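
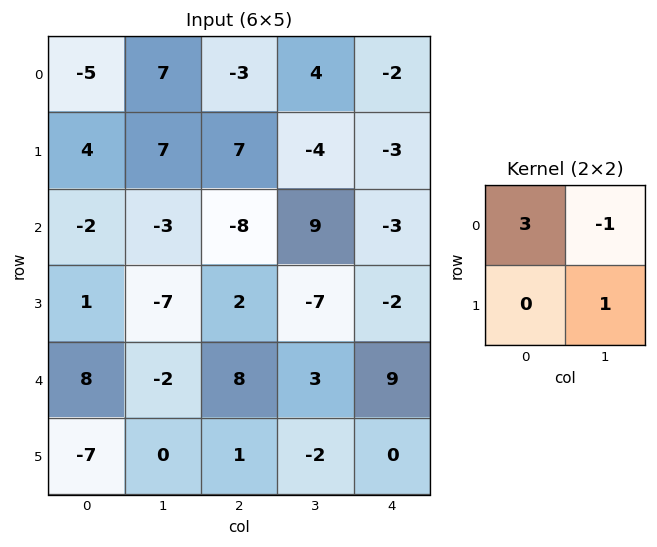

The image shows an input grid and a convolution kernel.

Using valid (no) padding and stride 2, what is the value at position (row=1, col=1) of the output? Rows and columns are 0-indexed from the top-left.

The receptive field on the input at this output position is [-8 9 / 2 -7]. Elementwise product with the kernel and sum: -8·3 + 9·-1 + -7·1.

-40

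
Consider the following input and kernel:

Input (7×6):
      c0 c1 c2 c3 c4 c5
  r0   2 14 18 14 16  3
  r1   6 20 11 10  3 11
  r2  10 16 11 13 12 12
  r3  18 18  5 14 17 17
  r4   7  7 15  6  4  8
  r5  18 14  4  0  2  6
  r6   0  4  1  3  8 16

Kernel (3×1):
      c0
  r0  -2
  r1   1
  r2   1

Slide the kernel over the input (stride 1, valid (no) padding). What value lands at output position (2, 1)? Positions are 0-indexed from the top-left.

-7

The receptive field on the input at this output position is [16 / 18 / 7]. Elementwise product with the kernel and sum: 16·-2 + 18·1 + 7·1.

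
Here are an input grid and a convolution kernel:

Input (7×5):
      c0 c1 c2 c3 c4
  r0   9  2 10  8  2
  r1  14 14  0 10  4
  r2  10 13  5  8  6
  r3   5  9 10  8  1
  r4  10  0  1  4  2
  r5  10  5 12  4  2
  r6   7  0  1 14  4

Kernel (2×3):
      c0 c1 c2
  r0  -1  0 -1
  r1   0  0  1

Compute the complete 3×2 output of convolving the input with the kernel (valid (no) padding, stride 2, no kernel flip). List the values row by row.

-19 -8
-5 -10
1 -1

Output[0,0]: The receptive field on the input at this output position is [9 2 10 / 14 14 0]. Elementwise product with the kernel and sum: 9·-1 + 10·-1 + 0·1.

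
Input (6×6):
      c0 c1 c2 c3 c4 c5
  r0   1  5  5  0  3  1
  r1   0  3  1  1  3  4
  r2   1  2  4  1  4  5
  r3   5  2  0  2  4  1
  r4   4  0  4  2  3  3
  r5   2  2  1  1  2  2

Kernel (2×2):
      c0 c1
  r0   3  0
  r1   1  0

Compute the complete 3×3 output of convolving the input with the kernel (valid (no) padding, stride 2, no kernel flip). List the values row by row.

3 16 12
8 12 16
14 13 11

Output[0,0]: The receptive field on the input at this output position is [1 5 / 0 3]. Elementwise product with the kernel and sum: 1·3 + 0·1.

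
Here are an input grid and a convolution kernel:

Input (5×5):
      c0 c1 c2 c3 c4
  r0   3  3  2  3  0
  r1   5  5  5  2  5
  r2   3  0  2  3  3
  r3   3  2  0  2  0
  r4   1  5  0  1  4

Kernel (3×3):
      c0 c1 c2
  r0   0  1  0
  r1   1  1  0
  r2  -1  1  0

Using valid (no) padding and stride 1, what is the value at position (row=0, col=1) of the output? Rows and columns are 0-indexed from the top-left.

The receptive field on the input at this output position is [3 2 3 / 5 5 2 / 0 2 3]. Elementwise product with the kernel and sum: 2·1 + 5·1 + 5·1 + 0·-1 + 2·1.

14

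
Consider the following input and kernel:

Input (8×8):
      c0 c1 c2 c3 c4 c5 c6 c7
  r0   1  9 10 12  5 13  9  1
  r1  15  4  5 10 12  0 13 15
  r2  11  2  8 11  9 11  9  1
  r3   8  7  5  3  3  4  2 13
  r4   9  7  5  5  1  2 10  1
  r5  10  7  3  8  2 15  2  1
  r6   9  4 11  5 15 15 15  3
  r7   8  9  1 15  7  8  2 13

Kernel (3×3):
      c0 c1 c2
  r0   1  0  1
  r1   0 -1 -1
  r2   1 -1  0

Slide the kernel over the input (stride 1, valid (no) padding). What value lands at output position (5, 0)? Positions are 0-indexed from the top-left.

The receptive field on the input at this output position is [10 7 3 / 9 4 11 / 8 9 1]. Elementwise product with the kernel and sum: 10·1 + 3·1 + 4·-1 + 11·-1 + 8·1 + 9·-1.

-3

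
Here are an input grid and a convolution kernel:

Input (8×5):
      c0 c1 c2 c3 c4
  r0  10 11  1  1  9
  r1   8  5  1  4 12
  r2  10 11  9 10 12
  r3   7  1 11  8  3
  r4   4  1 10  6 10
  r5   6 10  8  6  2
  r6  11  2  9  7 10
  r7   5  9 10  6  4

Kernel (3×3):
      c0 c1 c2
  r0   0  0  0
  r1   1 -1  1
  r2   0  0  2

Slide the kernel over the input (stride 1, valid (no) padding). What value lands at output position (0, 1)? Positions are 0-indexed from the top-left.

28

The receptive field on the input at this output position is [11 1 1 / 5 1 4 / 11 9 10]. Elementwise product with the kernel and sum: 5·1 + 1·-1 + 4·1 + 10·2.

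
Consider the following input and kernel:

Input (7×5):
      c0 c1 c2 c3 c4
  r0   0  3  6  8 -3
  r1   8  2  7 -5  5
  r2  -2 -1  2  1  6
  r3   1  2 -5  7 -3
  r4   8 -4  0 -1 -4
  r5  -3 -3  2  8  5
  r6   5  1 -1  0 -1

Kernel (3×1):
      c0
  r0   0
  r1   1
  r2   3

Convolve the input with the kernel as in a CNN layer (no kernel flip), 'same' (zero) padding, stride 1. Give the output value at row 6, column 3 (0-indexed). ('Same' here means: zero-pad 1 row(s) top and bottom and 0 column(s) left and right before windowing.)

The receptive field on the zero-padded input at this output position is [8 / 0 / 0]. Elementwise product with the kernel and sum: 0·1 + 0·3.

0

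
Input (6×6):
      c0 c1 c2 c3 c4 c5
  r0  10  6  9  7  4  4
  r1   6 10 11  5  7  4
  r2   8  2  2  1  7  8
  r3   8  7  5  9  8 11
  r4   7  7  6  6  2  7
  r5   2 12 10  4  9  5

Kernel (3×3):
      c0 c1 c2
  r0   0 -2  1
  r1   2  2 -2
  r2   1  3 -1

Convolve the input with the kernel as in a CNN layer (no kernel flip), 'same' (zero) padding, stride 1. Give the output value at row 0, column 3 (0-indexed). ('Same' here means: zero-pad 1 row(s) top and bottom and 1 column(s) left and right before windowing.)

43

The receptive field on the zero-padded input at this output position is [0 0 0 / 9 7 4 / 11 5 7]. Elementwise product with the kernel and sum: 0·-2 + 0·1 + 9·2 + 7·2 + 4·-2 + 11·1 + 5·3 + 7·-1.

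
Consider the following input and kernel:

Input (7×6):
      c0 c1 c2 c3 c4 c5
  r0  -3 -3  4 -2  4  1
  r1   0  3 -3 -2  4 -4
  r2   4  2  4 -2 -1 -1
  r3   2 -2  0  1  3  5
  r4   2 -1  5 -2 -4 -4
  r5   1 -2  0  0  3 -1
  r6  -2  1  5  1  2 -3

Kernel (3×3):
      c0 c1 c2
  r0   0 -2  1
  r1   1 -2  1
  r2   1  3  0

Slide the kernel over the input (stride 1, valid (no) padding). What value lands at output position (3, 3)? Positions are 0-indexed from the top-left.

The receptive field on the input at this output position is [1 3 5 / -2 -4 -4 / 0 3 -1]. Elementwise product with the kernel and sum: 3·-2 + 5·1 + -2·1 + -4·-2 + -4·1 + 0·1 + 3·3.

10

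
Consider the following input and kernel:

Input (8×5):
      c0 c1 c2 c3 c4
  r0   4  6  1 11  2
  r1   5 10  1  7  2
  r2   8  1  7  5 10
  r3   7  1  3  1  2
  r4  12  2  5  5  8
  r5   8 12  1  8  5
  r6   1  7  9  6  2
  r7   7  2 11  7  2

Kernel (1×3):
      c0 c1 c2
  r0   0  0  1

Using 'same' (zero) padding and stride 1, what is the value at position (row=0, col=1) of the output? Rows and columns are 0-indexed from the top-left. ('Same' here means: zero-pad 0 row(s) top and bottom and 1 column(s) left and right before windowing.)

The receptive field on the zero-padded input at this output position is [4 6 1]. Elementwise product with the kernel and sum: 1·1.

1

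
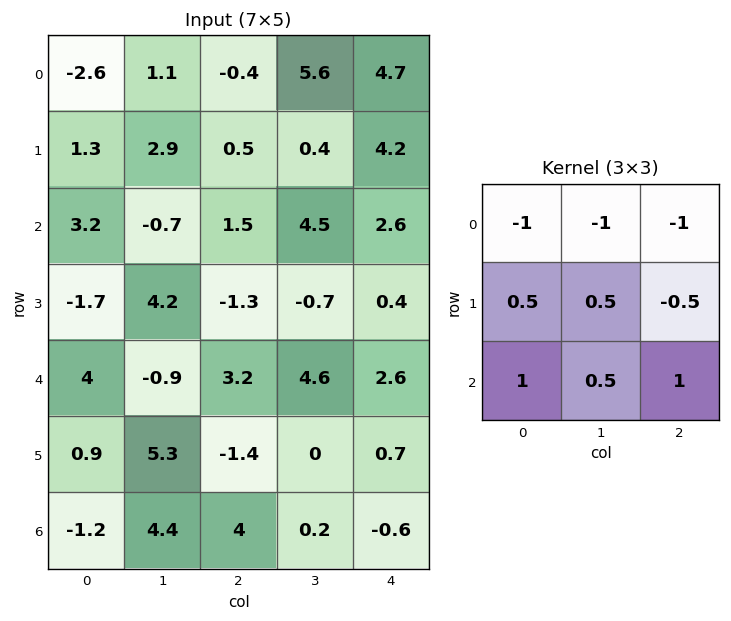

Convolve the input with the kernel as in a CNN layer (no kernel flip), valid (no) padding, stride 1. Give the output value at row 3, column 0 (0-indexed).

0.9

The receptive field on the input at this output position is [-1.7 4.2 -1.3 / 4 -0.9 3.2 / 0.9 5.3 -1.4]. Elementwise product with the kernel and sum: -1.7·-1 + 4.2·-1 + -1.3·-1 + 4·0.5 + -0.9·0.5 + 3.2·-0.5 + 0.9·1 + 5.3·0.5 + -1.4·1.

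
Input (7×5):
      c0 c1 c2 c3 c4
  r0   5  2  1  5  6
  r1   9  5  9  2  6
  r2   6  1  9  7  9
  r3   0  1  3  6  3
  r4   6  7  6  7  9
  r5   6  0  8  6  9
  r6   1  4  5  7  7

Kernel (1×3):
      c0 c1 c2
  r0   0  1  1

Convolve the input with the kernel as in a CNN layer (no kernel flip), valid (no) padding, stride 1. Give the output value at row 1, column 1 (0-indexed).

The receptive field on the input at this output position is [5 9 2]. Elementwise product with the kernel and sum: 9·1 + 2·1.

11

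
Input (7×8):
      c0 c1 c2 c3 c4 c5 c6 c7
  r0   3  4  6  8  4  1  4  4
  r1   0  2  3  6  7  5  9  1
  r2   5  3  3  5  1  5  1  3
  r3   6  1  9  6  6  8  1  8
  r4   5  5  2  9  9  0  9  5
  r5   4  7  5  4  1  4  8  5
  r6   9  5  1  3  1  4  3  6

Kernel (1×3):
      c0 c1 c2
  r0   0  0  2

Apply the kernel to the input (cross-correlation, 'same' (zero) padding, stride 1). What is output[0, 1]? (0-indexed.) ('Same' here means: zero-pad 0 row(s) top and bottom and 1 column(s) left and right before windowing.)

12

The receptive field on the zero-padded input at this output position is [3 4 6]. Elementwise product with the kernel and sum: 6·2.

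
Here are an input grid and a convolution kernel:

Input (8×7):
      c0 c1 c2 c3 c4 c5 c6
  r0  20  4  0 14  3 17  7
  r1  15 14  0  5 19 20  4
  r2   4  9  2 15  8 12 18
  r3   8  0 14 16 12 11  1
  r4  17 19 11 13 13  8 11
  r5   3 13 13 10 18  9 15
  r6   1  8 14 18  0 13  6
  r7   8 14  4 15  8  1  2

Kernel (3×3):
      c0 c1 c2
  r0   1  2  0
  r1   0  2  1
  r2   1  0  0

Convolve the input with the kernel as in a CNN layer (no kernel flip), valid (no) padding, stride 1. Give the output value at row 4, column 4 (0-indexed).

62

The receptive field on the input at this output position is [13 8 11 / 18 9 15 / 0 13 6]. Elementwise product with the kernel and sum: 13·1 + 8·2 + 9·2 + 15·1 + 0·1.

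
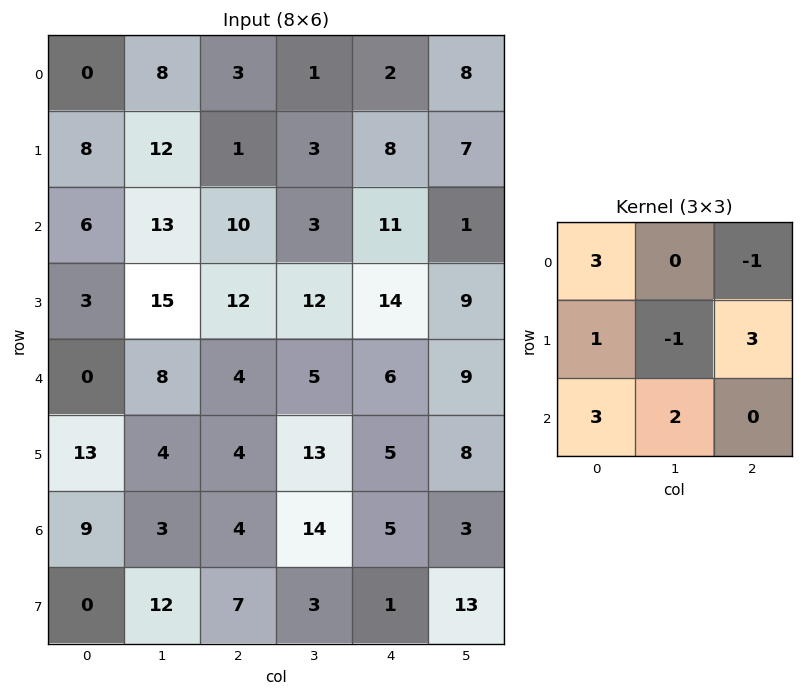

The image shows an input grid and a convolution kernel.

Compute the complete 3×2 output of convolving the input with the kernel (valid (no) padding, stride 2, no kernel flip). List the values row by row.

40 65
48 83
50 52

Output[0,0]: The receptive field on the input at this output position is [0 8 3 / 8 12 1 / 6 13 10]. Elementwise product with the kernel and sum: 0·3 + 3·-1 + 8·1 + 12·-1 + 1·3 + 6·3 + 13·2.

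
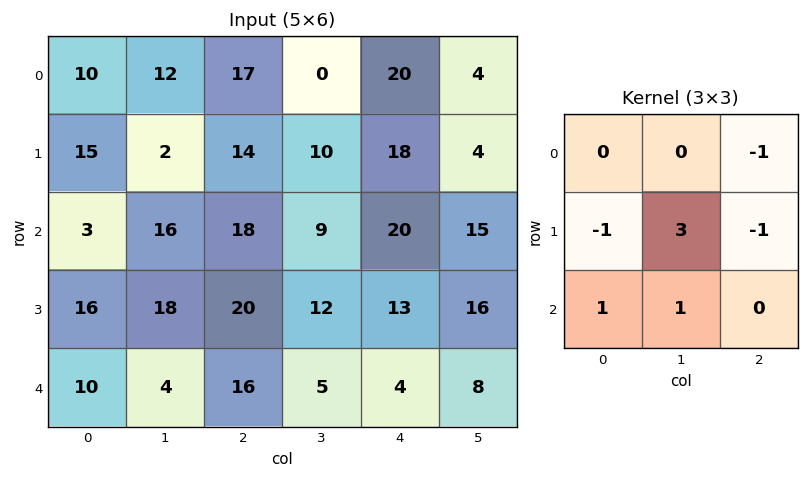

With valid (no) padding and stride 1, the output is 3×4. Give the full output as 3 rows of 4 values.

Output[0,0]: The receptive field on the input at this output position is [10 12 17 / 15 2 14 / 3 16 18]. Elementwise product with the kernel and sum: 17·-1 + 15·-1 + 2·3 + 14·-1 + 3·1 + 16·1.

-21 64 5 65
47 57 3 57
14 41 4 5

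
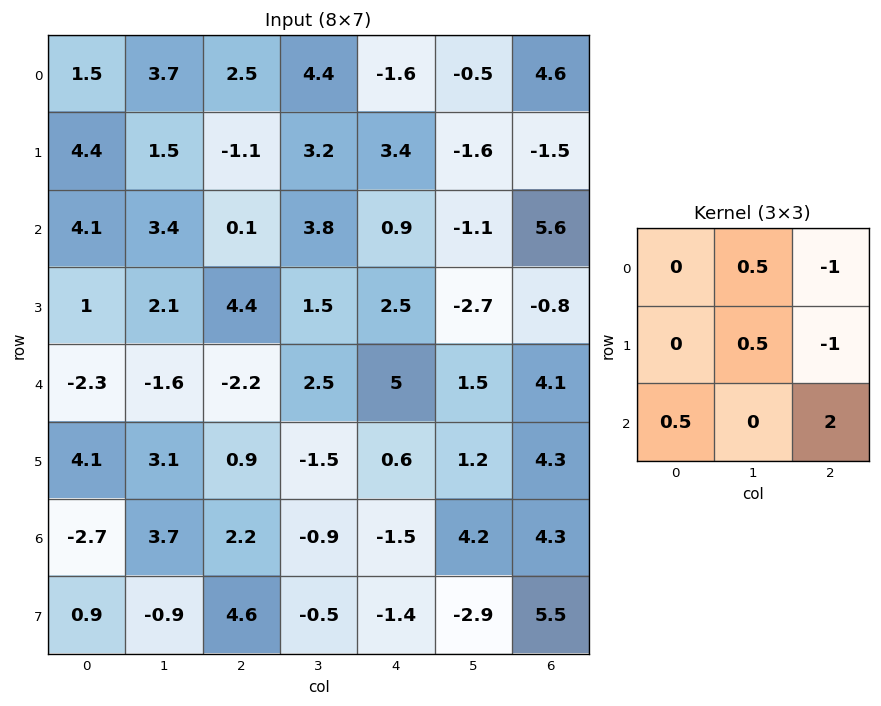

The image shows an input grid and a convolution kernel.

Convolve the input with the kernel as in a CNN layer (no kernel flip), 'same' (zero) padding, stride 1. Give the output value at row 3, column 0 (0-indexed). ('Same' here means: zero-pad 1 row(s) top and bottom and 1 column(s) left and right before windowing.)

The receptive field on the zero-padded input at this output position is [0 4.1 3.4 / 0 1 2.1 / 0 -2.3 -1.6]. Elementwise product with the kernel and sum: 4.1·0.5 + 3.4·-1 + 1·0.5 + 2.1·-1 + 0·0.5 + -1.6·2.

-6.15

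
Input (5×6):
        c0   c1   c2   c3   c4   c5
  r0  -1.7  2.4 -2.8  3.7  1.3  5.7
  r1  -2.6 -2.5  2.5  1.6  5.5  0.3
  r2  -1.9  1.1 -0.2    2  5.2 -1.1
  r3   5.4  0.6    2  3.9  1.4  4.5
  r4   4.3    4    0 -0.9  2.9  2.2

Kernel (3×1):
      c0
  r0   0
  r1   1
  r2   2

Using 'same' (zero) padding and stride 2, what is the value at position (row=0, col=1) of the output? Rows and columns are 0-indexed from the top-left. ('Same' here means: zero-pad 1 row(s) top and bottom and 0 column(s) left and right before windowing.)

The receptive field on the zero-padded input at this output position is [0 / -2.8 / 2.5]. Elementwise product with the kernel and sum: -2.8·1 + 2.5·2.

2.2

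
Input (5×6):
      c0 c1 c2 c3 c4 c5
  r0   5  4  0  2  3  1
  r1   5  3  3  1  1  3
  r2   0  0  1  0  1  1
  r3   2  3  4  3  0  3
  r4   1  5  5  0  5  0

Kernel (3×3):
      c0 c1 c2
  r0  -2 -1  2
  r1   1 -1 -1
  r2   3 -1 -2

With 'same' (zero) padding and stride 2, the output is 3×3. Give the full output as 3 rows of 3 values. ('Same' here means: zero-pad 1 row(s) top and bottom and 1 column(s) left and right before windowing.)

Output[0,0]: The receptive field on the zero-padded input at this output position is [0 0 0 / 0 5 4 / 0 5 3]. Elementwise product with the kernel and sum: 0·-2 + 0·-1 + 0·2 + 0·1 + 5·-1 + 4·-1 + 0·3 + 5·-1 + 3·-2.

-20 6 -6
-7 -9 4
-2 -4 -5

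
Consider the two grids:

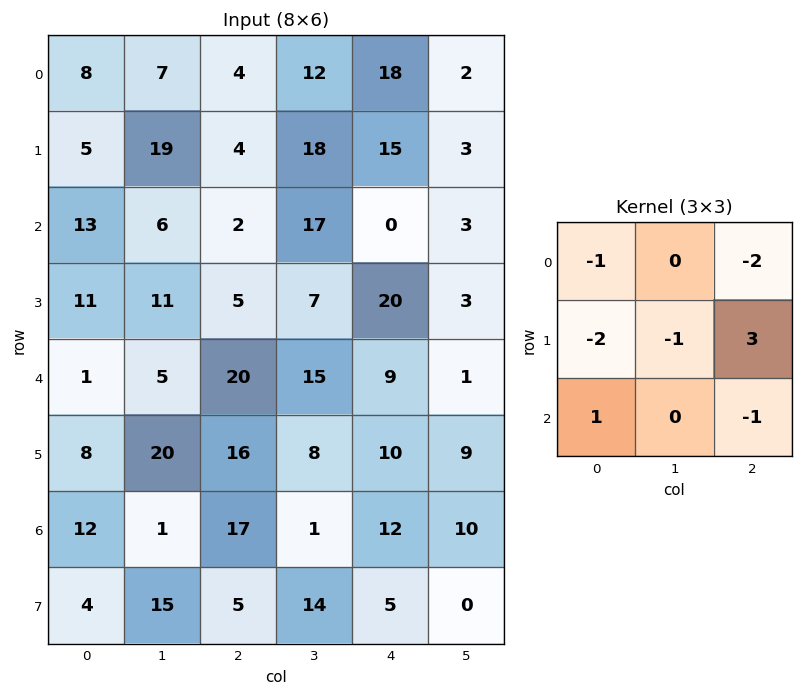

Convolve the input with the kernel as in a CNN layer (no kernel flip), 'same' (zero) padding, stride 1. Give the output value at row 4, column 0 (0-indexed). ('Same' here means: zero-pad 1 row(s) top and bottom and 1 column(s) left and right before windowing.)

-28

The receptive field on the zero-padded input at this output position is [0 11 11 / 0 1 5 / 0 8 20]. Elementwise product with the kernel and sum: 0·-1 + 11·-2 + 0·-2 + 1·-1 + 5·3 + 0·1 + 20·-1.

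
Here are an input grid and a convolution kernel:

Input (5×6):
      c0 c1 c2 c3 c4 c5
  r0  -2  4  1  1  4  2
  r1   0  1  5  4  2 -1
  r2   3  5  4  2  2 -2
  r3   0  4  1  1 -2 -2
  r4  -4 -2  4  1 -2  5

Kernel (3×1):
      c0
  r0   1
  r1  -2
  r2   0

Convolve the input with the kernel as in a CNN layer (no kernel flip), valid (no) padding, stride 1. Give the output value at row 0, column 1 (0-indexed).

2

The receptive field on the input at this output position is [4 / 1 / 5]. Elementwise product with the kernel and sum: 4·1 + 1·-2.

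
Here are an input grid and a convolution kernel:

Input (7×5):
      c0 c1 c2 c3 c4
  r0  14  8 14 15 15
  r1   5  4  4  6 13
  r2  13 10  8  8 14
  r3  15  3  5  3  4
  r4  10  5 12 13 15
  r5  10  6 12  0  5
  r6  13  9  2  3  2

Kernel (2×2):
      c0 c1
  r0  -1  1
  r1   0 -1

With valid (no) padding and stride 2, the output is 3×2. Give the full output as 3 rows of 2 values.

Output[0,0]: The receptive field on the input at this output position is [14 8 / 5 4]. Elementwise product with the kernel and sum: 14·-1 + 8·1 + 4·-1.

-10 -5
-6 -3
-11 1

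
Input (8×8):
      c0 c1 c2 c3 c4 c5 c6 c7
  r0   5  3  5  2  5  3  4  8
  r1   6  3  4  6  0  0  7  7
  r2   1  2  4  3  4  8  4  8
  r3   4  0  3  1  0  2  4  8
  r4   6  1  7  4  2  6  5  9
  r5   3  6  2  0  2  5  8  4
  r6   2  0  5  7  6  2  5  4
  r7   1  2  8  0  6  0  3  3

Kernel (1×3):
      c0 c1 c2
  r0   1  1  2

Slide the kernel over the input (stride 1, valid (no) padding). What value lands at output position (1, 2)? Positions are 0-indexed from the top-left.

The receptive field on the input at this output position is [4 6 0]. Elementwise product with the kernel and sum: 4·1 + 6·1 + 0·2.

10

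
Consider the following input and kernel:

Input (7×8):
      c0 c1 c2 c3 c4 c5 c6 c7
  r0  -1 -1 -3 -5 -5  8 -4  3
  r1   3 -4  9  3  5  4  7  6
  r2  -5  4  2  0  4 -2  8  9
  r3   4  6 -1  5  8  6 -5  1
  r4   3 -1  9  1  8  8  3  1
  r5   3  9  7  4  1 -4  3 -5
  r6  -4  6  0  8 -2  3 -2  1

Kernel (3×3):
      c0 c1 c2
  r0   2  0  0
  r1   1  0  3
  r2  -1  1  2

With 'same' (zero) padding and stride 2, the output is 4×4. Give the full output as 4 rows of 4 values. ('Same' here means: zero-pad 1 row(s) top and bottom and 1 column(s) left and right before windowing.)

-8 3 29 32
28 -1 15 24
18 20 24 20
18 48 25 -2

Output[0,0]: The receptive field on the zero-padded input at this output position is [0 0 0 / 0 -1 -1 / 0 3 -4]. Elementwise product with the kernel and sum: 0·2 + 0·1 + -1·3 + 0·-1 + 3·1 + -4·2.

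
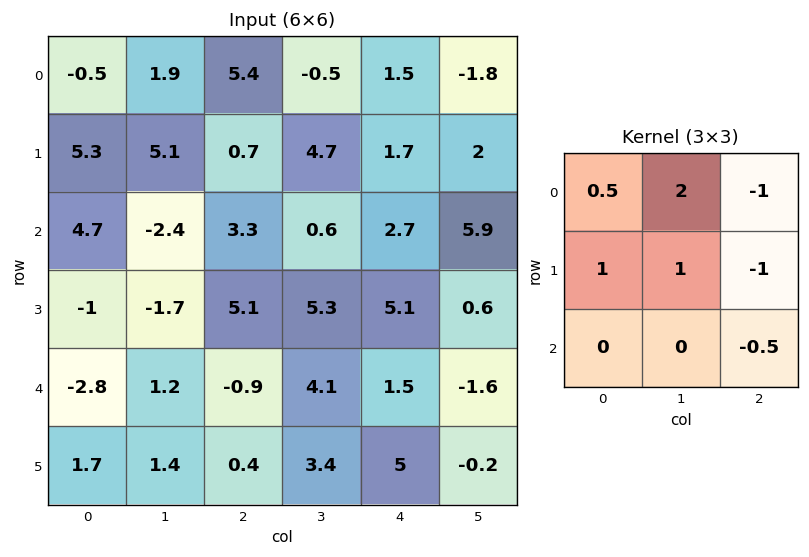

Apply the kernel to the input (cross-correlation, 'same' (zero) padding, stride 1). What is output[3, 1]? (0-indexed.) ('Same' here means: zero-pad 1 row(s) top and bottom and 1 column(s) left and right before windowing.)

-13.1

The receptive field on the zero-padded input at this output position is [4.7 -2.4 3.3 / -1 -1.7 5.1 / -2.8 1.2 -0.9]. Elementwise product with the kernel and sum: 4.7·0.5 + -2.4·2 + 3.3·-1 + -1·1 + -1.7·1 + 5.1·-1 + -0.9·-0.5.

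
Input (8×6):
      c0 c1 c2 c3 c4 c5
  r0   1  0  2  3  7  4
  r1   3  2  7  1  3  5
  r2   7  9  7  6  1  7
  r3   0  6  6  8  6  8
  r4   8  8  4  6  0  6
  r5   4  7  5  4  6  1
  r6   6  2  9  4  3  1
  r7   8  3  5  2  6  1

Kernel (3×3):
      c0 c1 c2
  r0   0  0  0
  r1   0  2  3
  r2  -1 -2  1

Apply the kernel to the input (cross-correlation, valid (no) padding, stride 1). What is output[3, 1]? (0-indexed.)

13

The receptive field on the input at this output position is [6 6 8 / 8 4 6 / 7 5 4]. Elementwise product with the kernel and sum: 4·2 + 6·3 + 7·-1 + 5·-2 + 4·1.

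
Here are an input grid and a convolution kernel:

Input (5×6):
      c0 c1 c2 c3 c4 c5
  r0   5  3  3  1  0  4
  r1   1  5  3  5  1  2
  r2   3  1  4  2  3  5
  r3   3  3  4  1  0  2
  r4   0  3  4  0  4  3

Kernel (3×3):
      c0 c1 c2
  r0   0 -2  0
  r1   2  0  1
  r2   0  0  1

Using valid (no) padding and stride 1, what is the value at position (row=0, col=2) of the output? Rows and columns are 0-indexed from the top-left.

8

The receptive field on the input at this output position is [3 1 0 / 3 5 1 / 4 2 3]. Elementwise product with the kernel and sum: 1·-2 + 3·2 + 1·1 + 3·1.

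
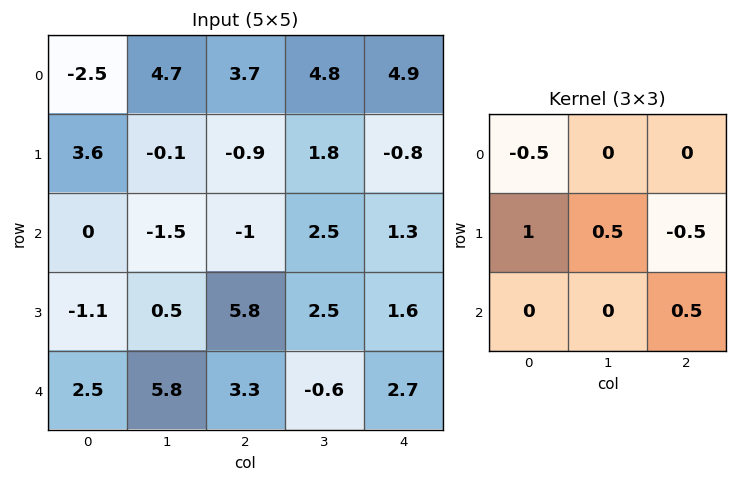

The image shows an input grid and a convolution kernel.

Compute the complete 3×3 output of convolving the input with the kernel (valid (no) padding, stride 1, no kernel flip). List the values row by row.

Output[0,0]: The receptive field on the input at this output position is [-2.5 4.7 3.7 / 3.6 -0.1 -0.9 / 0 -1.5 -1]. Elementwise product with the kernel and sum: -2.5·-0.5 + 3.6·1 + -0.1·0.5 + -0.9·-0.5 + -1·0.5.
Output[0,1]: The receptive field on the input at this output position is [4.7 3.7 4.8 / -0.1 -0.9 1.8 / -1.5 -1 2.5]. Elementwise product with the kernel and sum: 4.7·-0.5 + -0.1·1 + -0.9·0.5 + 1.8·-0.5 + 2.5·0.5.

4.75 -2.55 -0.8
0.85 -1.95 0.85
-2.1 2.6 8.1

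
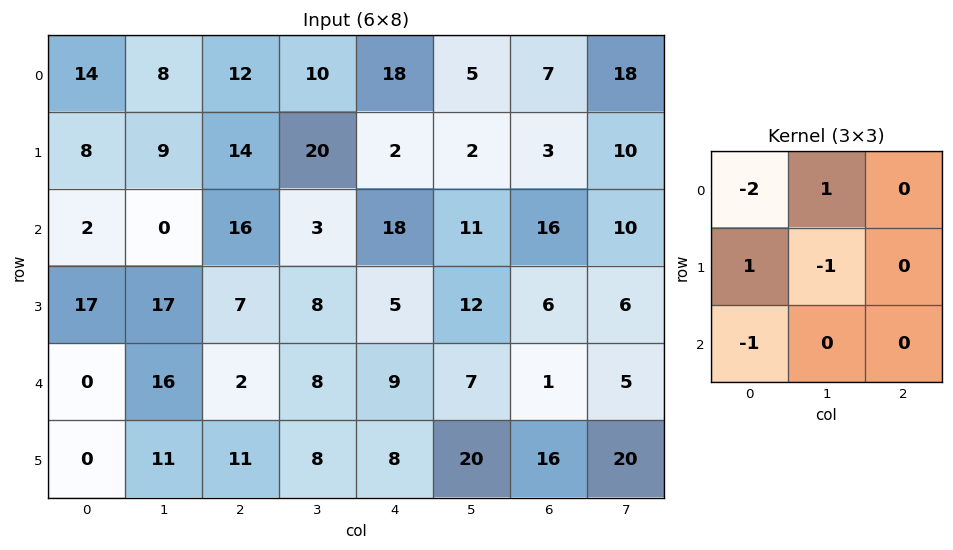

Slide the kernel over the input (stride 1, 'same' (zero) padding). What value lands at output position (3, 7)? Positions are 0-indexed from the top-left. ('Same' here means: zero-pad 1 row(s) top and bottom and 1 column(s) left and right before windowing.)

-23

The receptive field on the zero-padded input at this output position is [16 10 0 / 6 6 0 / 1 5 0]. Elementwise product with the kernel and sum: 16·-2 + 10·1 + 6·1 + 6·-1 + 1·-1.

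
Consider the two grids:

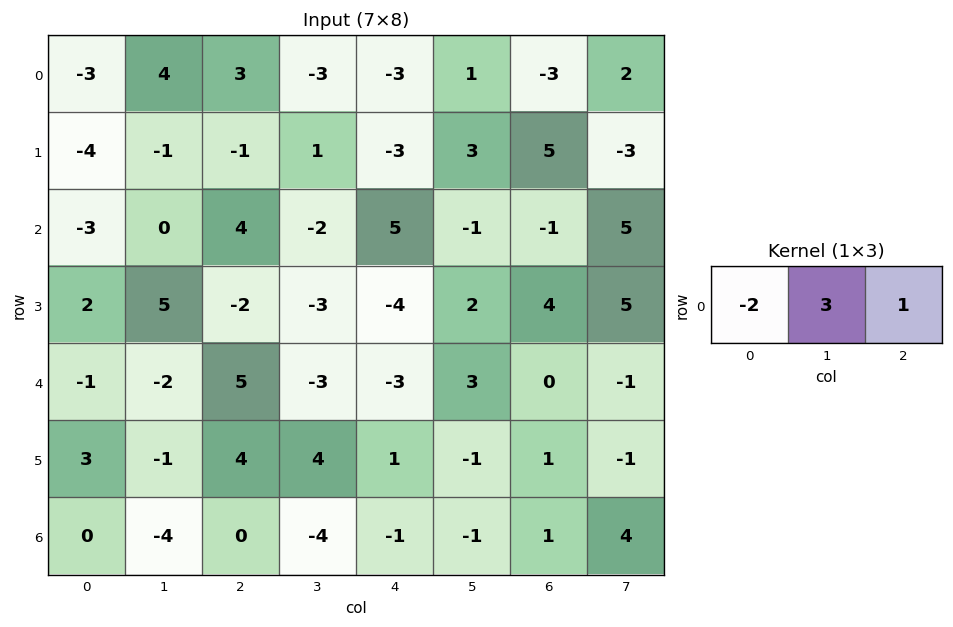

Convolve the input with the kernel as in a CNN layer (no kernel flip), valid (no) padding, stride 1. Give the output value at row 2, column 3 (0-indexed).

The receptive field on the input at this output position is [-2 5 -1]. Elementwise product with the kernel and sum: -2·-2 + 5·3 + -1·1.

18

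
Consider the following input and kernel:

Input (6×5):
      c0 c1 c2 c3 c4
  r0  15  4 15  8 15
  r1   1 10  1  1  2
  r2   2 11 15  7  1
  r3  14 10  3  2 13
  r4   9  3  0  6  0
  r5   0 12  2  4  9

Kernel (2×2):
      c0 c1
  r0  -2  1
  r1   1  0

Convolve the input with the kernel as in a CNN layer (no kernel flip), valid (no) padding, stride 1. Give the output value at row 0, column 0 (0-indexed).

The receptive field on the input at this output position is [15 4 / 1 10]. Elementwise product with the kernel and sum: 15·-2 + 4·1 + 1·1.

-25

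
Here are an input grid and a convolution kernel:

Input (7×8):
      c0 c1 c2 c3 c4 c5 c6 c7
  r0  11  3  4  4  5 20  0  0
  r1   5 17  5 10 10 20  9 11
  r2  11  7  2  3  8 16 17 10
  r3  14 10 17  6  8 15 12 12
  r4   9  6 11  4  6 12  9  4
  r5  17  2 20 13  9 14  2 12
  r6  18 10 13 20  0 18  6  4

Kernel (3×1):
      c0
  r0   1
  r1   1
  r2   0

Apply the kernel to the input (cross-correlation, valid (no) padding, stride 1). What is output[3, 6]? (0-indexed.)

The receptive field on the input at this output position is [12 / 9 / 2]. Elementwise product with the kernel and sum: 12·1 + 9·1.

21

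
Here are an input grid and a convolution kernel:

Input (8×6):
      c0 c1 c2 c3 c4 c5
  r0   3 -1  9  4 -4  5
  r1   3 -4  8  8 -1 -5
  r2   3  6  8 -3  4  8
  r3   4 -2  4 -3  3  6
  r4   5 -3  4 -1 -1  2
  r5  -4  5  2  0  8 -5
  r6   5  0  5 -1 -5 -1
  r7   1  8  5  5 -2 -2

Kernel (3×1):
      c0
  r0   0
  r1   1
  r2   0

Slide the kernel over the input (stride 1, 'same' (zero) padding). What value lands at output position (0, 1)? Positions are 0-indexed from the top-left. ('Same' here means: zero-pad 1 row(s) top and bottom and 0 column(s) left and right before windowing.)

The receptive field on the zero-padded input at this output position is [0 / -1 / -4]. Elementwise product with the kernel and sum: -1·1.

-1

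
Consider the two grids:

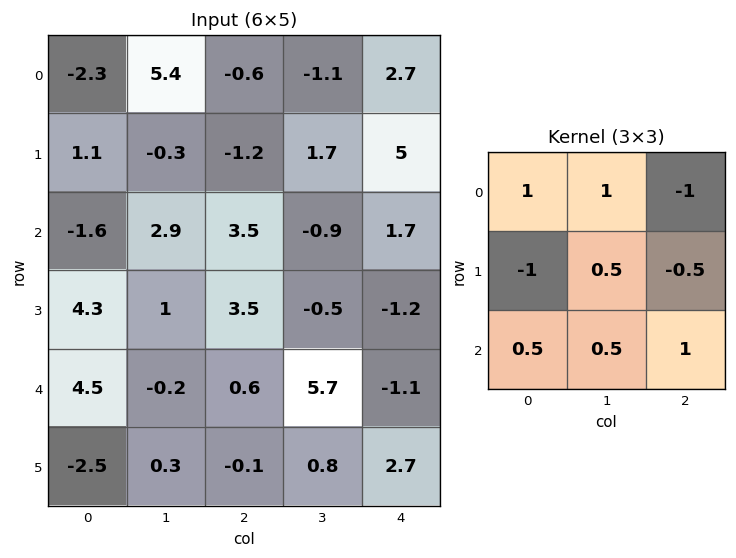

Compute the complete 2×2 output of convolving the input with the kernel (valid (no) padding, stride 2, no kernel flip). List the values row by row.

Output[0,0]: The receptive field on the input at this output position is [-2.3 5.4 -0.6 / 1.1 -0.3 -1.2 / -1.6 2.9 3.5]. Elementwise product with the kernel and sum: -2.3·1 + 5.4·1 + -0.6·-1 + 1.1·-1 + -0.3·0.5 + -1.2·-0.5 + -1.6·0.5 + 2.9·0.5 + 3.5·1.
Output[0,1]: The receptive field on the input at this output position is [-0.6 -1.1 2.7 / -1.2 1.7 5 / 3.5 -0.9 1.7]. Elementwise product with the kernel and sum: -0.6·1 + -1.1·1 + 2.7·-1 + -1.2·-1 + 1.7·0.5 + 5·-0.5 + 3.5·0.5 + -0.9·0.5 + 1.7·1.

7.2 -1.85
-5 -0.2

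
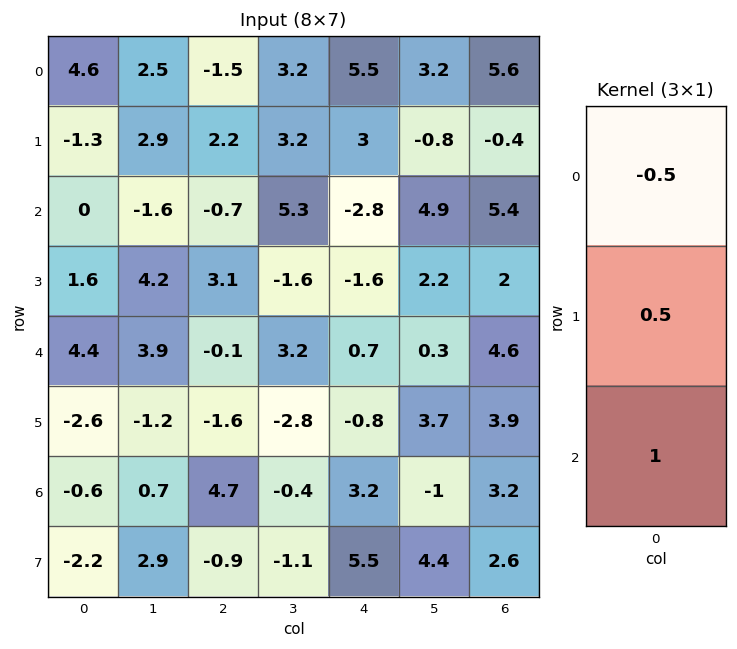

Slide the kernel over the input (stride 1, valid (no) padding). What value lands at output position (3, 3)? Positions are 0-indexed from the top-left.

The receptive field on the input at this output position is [-1.6 / 3.2 / -2.8]. Elementwise product with the kernel and sum: -1.6·-0.5 + 3.2·0.5 + -2.8·1.

-0.4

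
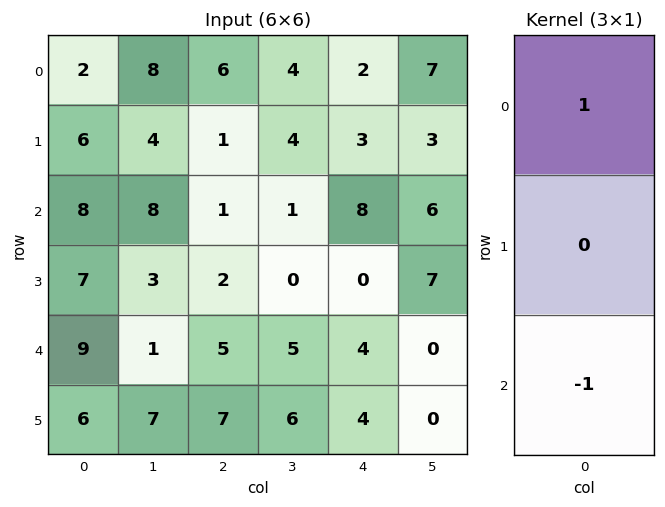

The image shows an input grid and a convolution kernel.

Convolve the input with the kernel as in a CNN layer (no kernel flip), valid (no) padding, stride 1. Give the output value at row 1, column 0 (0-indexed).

The receptive field on the input at this output position is [6 / 8 / 7]. Elementwise product with the kernel and sum: 6·1 + 7·-1.

-1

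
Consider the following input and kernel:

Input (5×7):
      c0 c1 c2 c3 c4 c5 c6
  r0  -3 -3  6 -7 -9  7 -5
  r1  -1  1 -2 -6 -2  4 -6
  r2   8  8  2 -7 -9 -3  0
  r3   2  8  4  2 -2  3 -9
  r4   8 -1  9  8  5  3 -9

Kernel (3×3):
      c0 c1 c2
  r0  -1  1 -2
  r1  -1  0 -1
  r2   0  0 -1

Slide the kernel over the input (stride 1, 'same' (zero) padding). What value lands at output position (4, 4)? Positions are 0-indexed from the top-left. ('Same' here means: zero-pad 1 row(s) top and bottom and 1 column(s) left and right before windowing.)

-21

The receptive field on the zero-padded input at this output position is [2 -2 3 / 8 5 3 / 0 0 0]. Elementwise product with the kernel and sum: 2·-1 + -2·1 + 3·-2 + 8·-1 + 3·-1 + 0·-1.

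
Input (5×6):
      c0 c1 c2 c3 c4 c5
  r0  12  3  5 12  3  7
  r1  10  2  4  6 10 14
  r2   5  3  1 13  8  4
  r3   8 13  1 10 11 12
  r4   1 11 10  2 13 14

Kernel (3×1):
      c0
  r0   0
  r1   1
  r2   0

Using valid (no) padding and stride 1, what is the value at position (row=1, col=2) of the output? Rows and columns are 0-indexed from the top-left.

1

The receptive field on the input at this output position is [4 / 1 / 1]. Elementwise product with the kernel and sum: 1·1.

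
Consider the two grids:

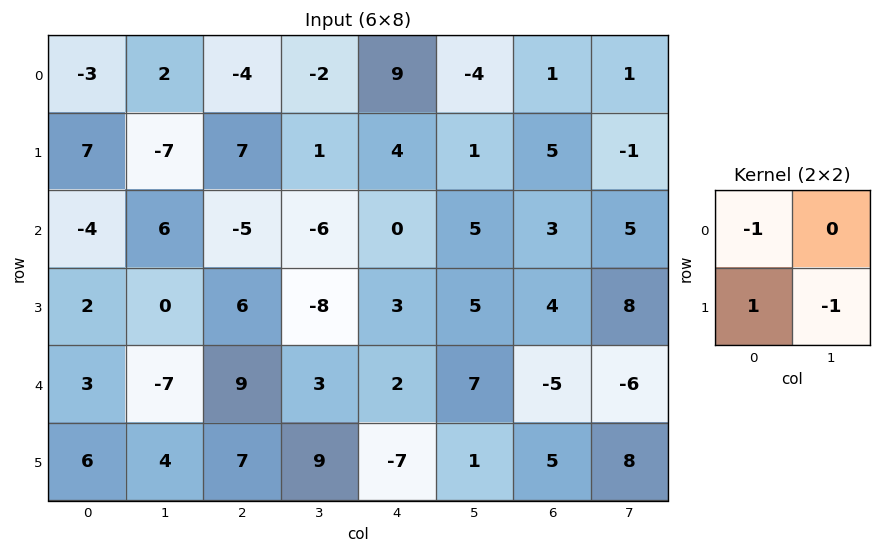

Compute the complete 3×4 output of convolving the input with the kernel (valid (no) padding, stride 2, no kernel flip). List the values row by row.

Output[0,0]: The receptive field on the input at this output position is [-3 2 / 7 -7]. Elementwise product with the kernel and sum: -3·-1 + 7·1 + -7·-1.

17 10 -6 5
6 19 -2 -7
-1 -11 -10 2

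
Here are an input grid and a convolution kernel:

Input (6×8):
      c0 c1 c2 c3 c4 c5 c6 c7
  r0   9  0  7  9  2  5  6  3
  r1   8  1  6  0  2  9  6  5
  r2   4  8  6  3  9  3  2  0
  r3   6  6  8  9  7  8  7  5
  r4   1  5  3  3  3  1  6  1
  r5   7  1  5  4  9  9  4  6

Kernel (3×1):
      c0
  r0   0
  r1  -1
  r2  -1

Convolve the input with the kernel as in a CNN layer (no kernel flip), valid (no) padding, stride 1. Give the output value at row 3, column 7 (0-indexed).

-7

The receptive field on the input at this output position is [5 / 1 / 6]. Elementwise product with the kernel and sum: 1·-1 + 6·-1.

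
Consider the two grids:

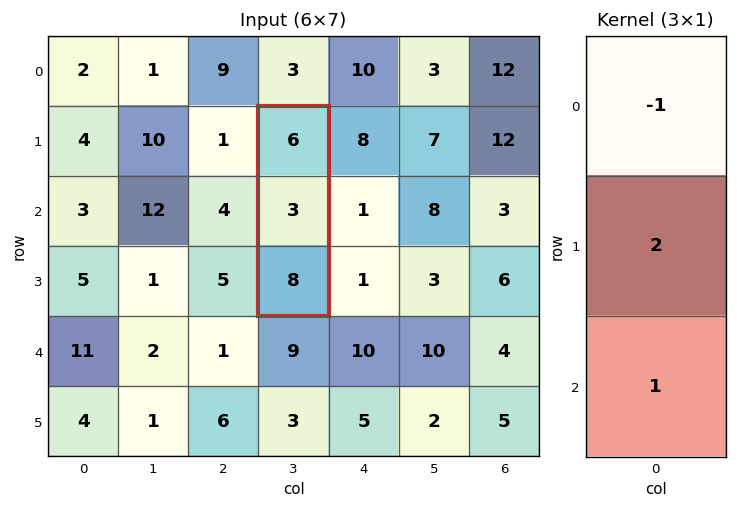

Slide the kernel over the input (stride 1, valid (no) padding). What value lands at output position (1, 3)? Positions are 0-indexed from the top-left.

8

The receptive field on the input at this output position is [6 / 3 / 8]. Elementwise product with the kernel and sum: 6·-1 + 3·2 + 8·1.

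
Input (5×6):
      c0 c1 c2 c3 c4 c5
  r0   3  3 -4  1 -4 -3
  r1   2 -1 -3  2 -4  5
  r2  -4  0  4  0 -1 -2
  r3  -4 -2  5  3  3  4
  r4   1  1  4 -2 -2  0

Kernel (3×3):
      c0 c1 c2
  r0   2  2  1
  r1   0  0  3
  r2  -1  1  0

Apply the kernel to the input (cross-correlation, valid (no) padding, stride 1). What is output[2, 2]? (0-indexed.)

10

The receptive field on the input at this output position is [4 0 -1 / 5 3 3 / 4 -2 -2]. Elementwise product with the kernel and sum: 4·2 + 0·2 + -1·1 + 3·3 + 4·-1 + -2·1.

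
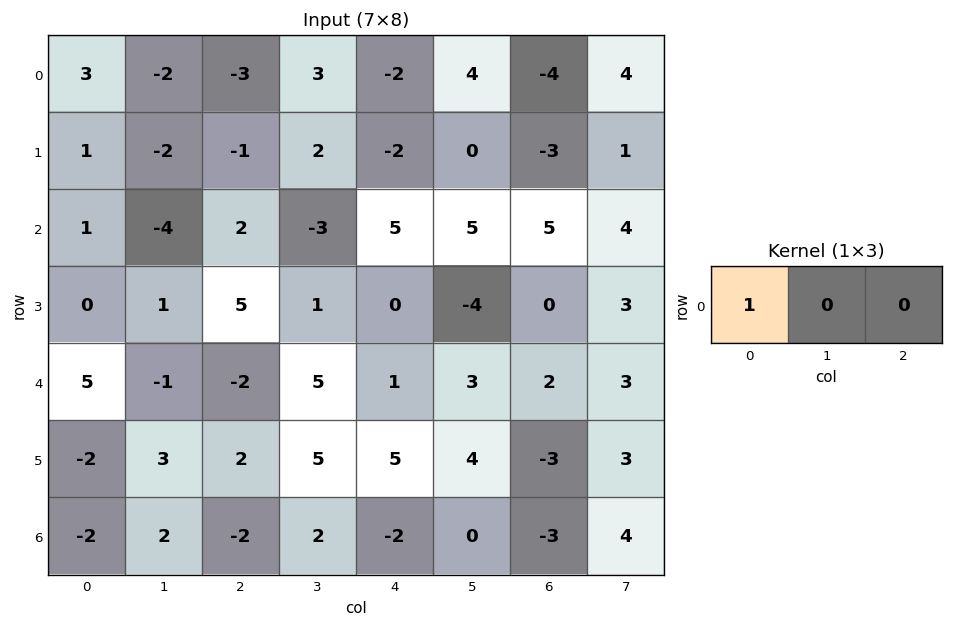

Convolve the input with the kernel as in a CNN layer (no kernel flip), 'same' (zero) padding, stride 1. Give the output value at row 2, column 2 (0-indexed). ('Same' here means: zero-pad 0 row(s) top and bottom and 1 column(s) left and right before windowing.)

-4

The receptive field on the zero-padded input at this output position is [-4 2 -3]. Elementwise product with the kernel and sum: -4·1.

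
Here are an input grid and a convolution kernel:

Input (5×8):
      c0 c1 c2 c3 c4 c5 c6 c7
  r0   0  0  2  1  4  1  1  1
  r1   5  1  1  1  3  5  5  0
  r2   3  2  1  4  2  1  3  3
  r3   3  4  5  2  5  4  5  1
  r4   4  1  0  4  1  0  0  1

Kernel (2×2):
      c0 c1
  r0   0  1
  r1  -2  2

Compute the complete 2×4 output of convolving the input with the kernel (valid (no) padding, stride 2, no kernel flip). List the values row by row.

-8 1 5 -9
4 -2 -1 -5

Output[0,0]: The receptive field on the input at this output position is [0 0 / 5 1]. Elementwise product with the kernel and sum: 0·1 + 5·-2 + 1·2.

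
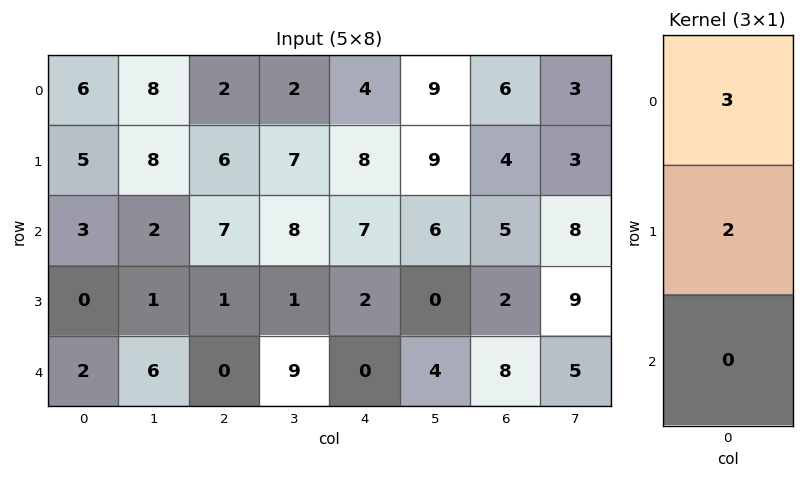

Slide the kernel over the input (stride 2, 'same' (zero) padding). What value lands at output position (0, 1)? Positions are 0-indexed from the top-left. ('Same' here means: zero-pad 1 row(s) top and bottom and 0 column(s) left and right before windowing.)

4

The receptive field on the zero-padded input at this output position is [0 / 2 / 6]. Elementwise product with the kernel and sum: 0·3 + 2·2.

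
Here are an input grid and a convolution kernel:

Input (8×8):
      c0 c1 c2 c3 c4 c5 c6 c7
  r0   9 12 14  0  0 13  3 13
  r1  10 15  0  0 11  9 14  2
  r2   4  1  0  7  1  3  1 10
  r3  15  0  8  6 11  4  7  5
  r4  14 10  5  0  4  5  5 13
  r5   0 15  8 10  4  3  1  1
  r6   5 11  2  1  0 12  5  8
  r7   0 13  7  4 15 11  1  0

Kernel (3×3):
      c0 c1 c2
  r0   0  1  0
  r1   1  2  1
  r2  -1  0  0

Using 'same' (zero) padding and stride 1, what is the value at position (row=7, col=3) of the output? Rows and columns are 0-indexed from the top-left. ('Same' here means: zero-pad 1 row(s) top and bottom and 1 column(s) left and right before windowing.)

31

The receptive field on the zero-padded input at this output position is [2 1 0 / 7 4 15 / 0 0 0]. Elementwise product with the kernel and sum: 1·1 + 7·1 + 4·2 + 15·1 + 0·-1.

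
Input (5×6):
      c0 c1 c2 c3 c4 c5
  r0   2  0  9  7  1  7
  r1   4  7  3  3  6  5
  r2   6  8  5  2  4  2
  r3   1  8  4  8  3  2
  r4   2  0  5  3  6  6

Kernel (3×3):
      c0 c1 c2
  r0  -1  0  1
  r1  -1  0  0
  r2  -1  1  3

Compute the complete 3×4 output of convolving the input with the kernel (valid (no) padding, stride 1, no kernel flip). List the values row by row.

20 3 -2 5
12 8 11 1
11 0 11 13

Output[0,0]: The receptive field on the input at this output position is [2 0 9 / 4 7 3 / 6 8 5]. Elementwise product with the kernel and sum: 2·-1 + 9·1 + 4·-1 + 6·-1 + 8·1 + 5·3.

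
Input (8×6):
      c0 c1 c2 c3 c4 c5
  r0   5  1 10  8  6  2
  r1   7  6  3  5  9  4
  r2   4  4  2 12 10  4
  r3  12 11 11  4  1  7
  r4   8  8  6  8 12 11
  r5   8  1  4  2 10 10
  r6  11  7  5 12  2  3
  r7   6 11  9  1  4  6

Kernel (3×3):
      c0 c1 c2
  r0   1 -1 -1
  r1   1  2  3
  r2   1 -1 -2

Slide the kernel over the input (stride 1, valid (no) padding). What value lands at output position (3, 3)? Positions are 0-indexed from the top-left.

The receptive field on the input at this output position is [4 1 7 / 8 12 11 / 2 10 10]. Elementwise product with the kernel and sum: 4·1 + 1·-1 + 7·-1 + 8·1 + 12·2 + 11·3 + 2·1 + 10·-1 + 10·-2.

33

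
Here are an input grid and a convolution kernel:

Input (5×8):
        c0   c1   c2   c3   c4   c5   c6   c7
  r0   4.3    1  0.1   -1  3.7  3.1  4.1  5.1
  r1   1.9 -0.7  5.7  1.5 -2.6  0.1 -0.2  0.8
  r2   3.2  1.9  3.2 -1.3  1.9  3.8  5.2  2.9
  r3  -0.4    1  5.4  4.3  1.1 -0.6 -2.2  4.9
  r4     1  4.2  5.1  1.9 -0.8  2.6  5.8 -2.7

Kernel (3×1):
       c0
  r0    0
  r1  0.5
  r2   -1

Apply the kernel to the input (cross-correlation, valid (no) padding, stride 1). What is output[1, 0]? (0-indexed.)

2

The receptive field on the input at this output position is [1.9 / 3.2 / -0.4]. Elementwise product with the kernel and sum: 3.2·0.5 + -0.4·-1.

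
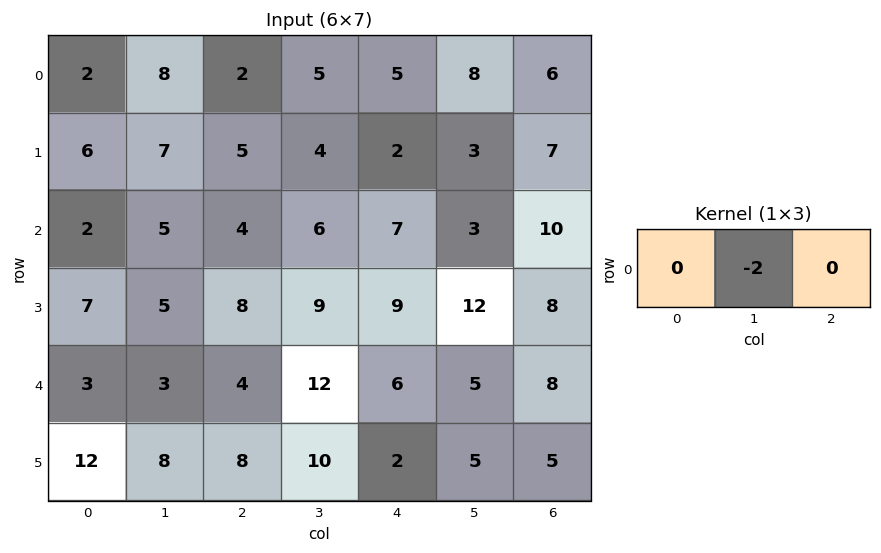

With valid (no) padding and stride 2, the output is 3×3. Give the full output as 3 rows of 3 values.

-16 -10 -16
-10 -12 -6
-6 -24 -10

Output[0,0]: The receptive field on the input at this output position is [2 8 2]. Elementwise product with the kernel and sum: 8·-2.
Output[0,1]: The receptive field on the input at this output position is [2 5 5]. Elementwise product with the kernel and sum: 5·-2.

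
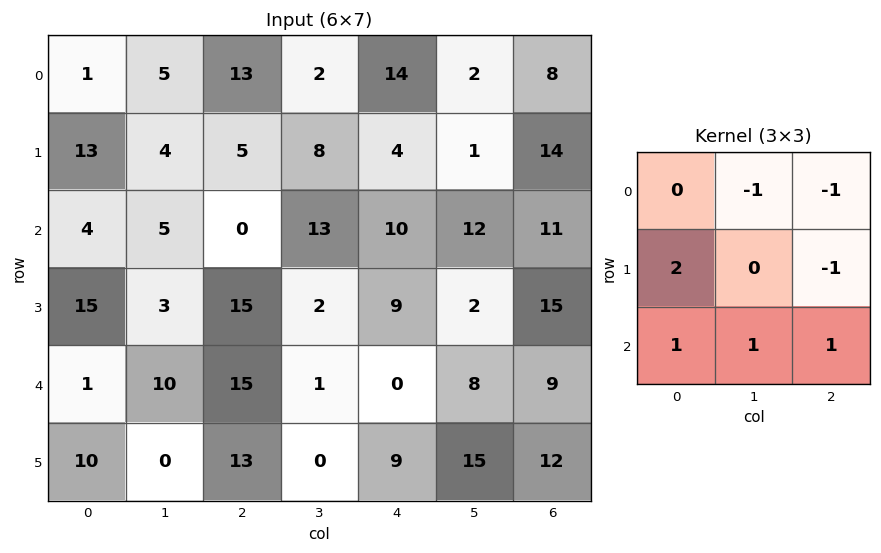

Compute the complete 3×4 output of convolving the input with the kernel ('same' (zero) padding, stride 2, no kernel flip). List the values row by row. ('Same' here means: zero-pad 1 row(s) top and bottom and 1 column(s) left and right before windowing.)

Output[0,0]: The receptive field on the zero-padded input at this output position is [0 0 0 / 0 1 5 / 0 13 4]. Elementwise product with the kernel and sum: 0·-1 + 0·-1 + 0·2 + 5·-1 + 0·1 + 13·1 + 4·1.
Output[0,1]: The receptive field on the zero-padded input at this output position is [0 0 0 / 5 13 2 / 4 5 8]. Elementwise product with the kernel and sum: 0·-1 + 0·-1 + 5·2 + 2·-1 + 4·1 + 5·1 + 8·1.

12 25 15 19
-4 4 22 27
-18 15 7 28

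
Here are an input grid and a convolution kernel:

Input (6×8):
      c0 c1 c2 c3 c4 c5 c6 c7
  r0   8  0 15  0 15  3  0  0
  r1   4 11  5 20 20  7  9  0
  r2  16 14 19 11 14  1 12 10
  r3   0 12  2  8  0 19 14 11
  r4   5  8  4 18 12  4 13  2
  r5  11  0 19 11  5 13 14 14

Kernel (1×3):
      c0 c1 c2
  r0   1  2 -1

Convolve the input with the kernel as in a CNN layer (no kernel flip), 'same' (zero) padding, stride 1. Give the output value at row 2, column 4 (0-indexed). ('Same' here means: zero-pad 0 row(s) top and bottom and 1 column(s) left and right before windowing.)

The receptive field on the zero-padded input at this output position is [11 14 1]. Elementwise product with the kernel and sum: 11·1 + 14·2 + 1·-1.

38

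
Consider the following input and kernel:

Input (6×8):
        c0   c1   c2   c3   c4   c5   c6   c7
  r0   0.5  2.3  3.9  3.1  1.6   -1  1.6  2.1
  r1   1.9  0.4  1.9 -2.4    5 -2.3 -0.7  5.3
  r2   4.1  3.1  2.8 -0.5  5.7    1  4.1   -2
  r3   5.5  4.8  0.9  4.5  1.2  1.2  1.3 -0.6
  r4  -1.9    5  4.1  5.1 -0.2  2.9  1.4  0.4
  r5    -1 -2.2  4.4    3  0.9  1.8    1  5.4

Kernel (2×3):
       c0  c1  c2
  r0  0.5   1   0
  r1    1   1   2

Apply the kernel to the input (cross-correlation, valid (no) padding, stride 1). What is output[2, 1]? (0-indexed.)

19.05

The receptive field on the input at this output position is [3.1 2.8 -0.5 / 4.8 0.9 4.5]. Elementwise product with the kernel and sum: 3.1·0.5 + 2.8·1 + 4.8·1 + 0.9·1 + 4.5·2.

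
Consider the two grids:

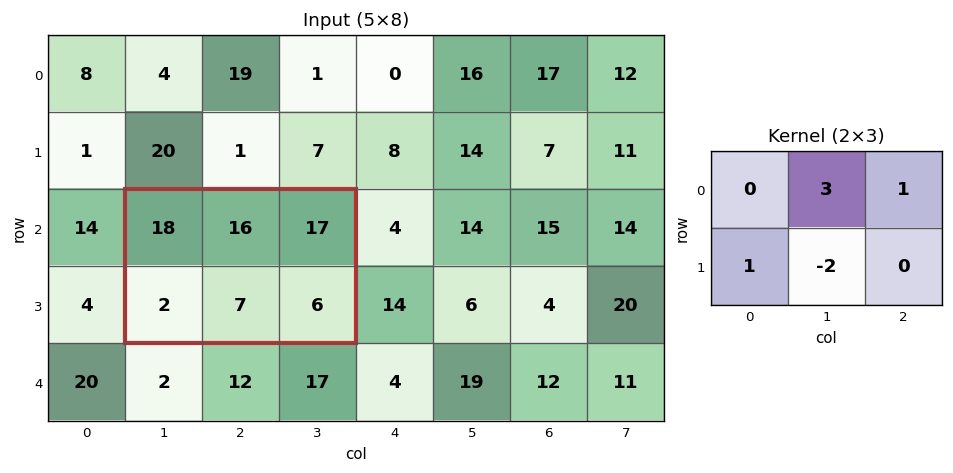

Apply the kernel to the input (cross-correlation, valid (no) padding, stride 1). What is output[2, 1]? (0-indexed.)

The receptive field on the input at this output position is [18 16 17 / 2 7 6]. Elementwise product with the kernel and sum: 16·3 + 17·1 + 2·1 + 7·-2.

53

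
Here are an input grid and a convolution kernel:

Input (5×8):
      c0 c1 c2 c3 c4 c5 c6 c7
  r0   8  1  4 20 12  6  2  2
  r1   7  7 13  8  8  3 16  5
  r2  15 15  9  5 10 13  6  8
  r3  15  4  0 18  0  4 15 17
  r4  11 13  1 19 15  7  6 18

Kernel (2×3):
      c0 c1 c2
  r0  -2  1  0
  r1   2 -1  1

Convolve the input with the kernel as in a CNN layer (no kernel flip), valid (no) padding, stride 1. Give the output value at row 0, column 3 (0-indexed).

-17

The receptive field on the input at this output position is [20 12 6 / 8 8 3]. Elementwise product with the kernel and sum: 20·-2 + 12·1 + 8·2 + 8·-1 + 3·1.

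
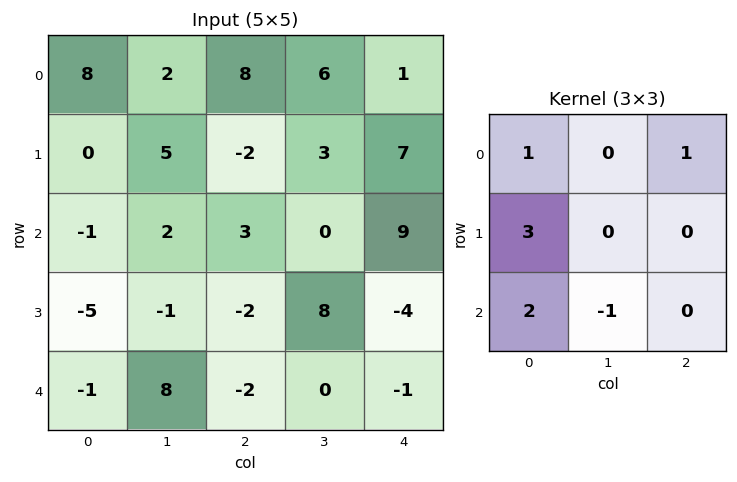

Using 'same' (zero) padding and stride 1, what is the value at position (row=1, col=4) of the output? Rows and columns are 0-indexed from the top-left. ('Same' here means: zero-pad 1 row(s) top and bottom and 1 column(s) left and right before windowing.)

The receptive field on the zero-padded input at this output position is [6 1 0 / 3 7 0 / 0 9 0]. Elementwise product with the kernel and sum: 6·1 + 0·1 + 3·3 + 0·2 + 9·-1.

6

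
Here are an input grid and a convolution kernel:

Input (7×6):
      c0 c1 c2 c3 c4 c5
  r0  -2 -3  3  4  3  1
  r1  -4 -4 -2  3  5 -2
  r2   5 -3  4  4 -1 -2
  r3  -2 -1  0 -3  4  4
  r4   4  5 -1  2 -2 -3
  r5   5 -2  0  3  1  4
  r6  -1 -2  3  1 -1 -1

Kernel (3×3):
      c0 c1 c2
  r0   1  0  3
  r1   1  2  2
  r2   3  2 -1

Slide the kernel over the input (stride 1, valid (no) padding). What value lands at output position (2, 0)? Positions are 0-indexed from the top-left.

The receptive field on the input at this output position is [5 -3 4 / -2 -1 0 / 4 5 -1]. Elementwise product with the kernel and sum: 5·1 + 4·3 + -2·1 + -1·2 + 0·2 + 4·3 + 5·2 + -1·-1.

36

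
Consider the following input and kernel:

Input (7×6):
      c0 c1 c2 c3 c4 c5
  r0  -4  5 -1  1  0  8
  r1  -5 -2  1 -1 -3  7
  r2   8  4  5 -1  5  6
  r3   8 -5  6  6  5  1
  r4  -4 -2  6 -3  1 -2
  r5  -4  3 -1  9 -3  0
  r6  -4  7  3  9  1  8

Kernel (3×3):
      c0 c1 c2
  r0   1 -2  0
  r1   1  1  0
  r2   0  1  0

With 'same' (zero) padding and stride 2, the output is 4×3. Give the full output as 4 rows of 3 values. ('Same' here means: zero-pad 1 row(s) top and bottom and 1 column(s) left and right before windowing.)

-9 5 -2
26 11 14
-24 -14 -9
4 15 25

Output[0,0]: The receptive field on the zero-padded input at this output position is [0 0 0 / 0 -4 5 / 0 -5 -2]. Elementwise product with the kernel and sum: 0·1 + 0·-2 + 0·1 + -4·1 + -5·1.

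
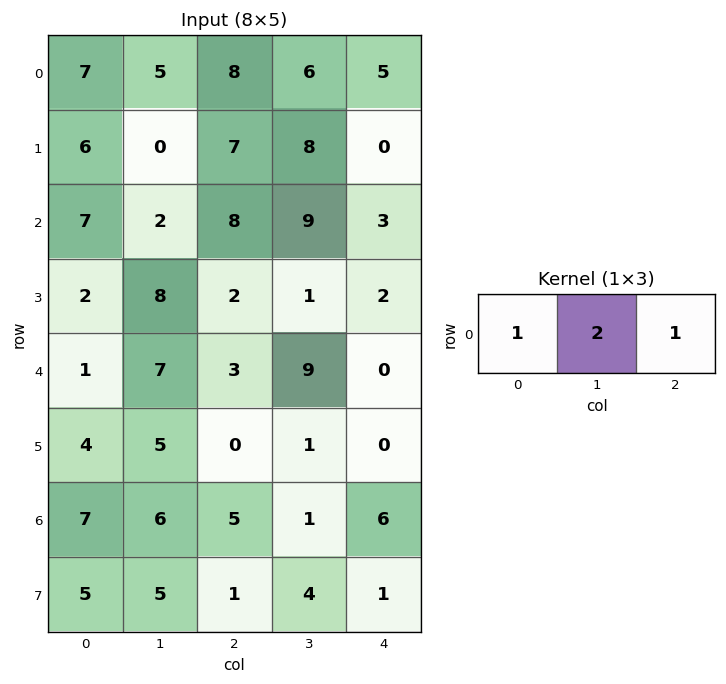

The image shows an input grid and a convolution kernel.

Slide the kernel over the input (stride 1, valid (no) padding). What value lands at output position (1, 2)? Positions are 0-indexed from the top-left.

The receptive field on the input at this output position is [7 8 0]. Elementwise product with the kernel and sum: 7·1 + 8·2 + 0·1.

23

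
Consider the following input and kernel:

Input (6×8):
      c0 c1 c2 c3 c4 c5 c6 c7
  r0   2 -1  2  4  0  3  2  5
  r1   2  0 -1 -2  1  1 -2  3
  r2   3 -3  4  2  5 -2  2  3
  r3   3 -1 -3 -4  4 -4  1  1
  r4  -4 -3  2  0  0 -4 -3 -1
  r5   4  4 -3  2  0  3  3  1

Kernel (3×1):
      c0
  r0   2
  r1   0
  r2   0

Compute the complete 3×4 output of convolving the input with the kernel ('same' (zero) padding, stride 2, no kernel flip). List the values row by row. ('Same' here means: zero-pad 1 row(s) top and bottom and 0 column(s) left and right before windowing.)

Output[0,0]: The receptive field on the zero-padded input at this output position is [0 / 2 / 2]. Elementwise product with the kernel and sum: 0·2.

0 0 0 0
4 -2 2 -4
6 -6 8 2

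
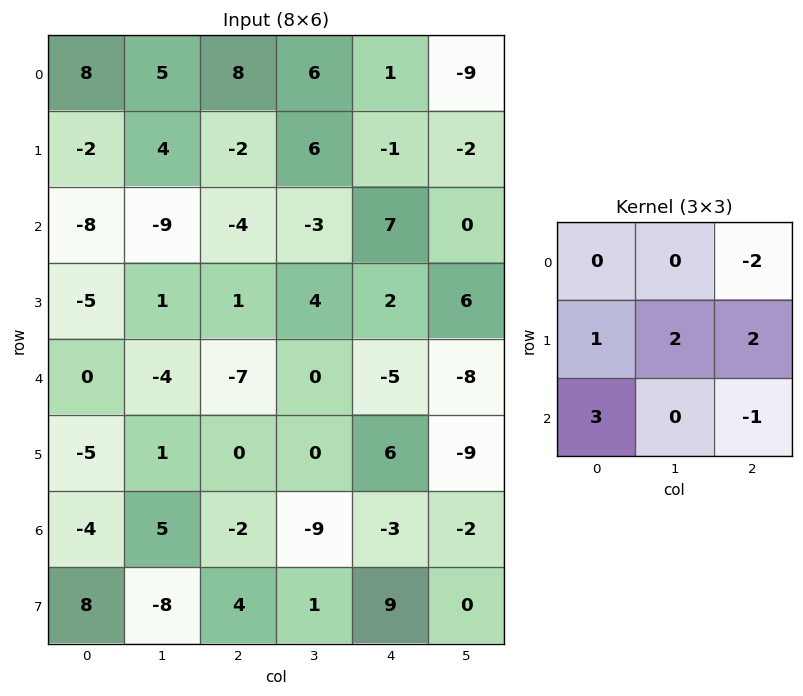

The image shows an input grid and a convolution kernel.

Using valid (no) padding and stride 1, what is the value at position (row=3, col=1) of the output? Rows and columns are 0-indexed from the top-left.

-23

The receptive field on the input at this output position is [1 1 4 / -4 -7 0 / 1 0 0]. Elementwise product with the kernel and sum: 4·-2 + -4·1 + -7·2 + 0·2 + 1·3 + 0·-1.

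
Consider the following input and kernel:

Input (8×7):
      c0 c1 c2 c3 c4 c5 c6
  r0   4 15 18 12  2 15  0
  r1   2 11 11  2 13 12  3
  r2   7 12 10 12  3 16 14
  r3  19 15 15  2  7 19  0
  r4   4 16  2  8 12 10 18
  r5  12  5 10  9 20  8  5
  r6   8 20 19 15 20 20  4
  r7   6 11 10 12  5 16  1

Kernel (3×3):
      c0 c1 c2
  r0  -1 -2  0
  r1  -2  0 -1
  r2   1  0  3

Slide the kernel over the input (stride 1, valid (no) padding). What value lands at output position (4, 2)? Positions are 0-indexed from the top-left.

21

The receptive field on the input at this output position is [2 8 12 / 10 9 20 / 19 15 20]. Elementwise product with the kernel and sum: 2·-1 + 8·-2 + 10·-2 + 20·-1 + 19·1 + 20·3.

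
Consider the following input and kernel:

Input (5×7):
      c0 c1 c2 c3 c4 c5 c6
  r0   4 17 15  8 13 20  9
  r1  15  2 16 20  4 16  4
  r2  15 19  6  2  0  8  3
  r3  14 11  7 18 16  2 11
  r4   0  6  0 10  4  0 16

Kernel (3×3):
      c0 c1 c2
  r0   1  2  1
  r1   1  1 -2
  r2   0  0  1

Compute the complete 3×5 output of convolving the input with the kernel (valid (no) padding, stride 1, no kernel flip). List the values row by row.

44 35 72 54 77
64 93 84 32 53
70 25 7 40 31

Output[0,0]: The receptive field on the input at this output position is [4 17 15 / 15 2 16 / 15 19 6]. Elementwise product with the kernel and sum: 4·1 + 17·2 + 15·1 + 15·1 + 2·1 + 16·-2 + 6·1.
Output[0,1]: The receptive field on the input at this output position is [17 15 8 / 2 16 20 / 19 6 2]. Elementwise product with the kernel and sum: 17·1 + 15·2 + 8·1 + 2·1 + 16·1 + 20·-2 + 2·1.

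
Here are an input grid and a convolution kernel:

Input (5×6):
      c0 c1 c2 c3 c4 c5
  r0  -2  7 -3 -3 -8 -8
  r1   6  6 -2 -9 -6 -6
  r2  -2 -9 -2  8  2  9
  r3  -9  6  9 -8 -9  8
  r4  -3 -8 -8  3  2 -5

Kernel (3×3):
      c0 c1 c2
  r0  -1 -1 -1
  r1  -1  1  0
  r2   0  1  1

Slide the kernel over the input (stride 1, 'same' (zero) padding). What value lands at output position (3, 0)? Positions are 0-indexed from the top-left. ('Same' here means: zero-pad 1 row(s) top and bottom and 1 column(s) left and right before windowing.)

-9

The receptive field on the zero-padded input at this output position is [0 -2 -9 / 0 -9 6 / 0 -3 -8]. Elementwise product with the kernel and sum: 0·-1 + -2·-1 + -9·-1 + 0·-1 + -9·1 + -3·1 + -8·1.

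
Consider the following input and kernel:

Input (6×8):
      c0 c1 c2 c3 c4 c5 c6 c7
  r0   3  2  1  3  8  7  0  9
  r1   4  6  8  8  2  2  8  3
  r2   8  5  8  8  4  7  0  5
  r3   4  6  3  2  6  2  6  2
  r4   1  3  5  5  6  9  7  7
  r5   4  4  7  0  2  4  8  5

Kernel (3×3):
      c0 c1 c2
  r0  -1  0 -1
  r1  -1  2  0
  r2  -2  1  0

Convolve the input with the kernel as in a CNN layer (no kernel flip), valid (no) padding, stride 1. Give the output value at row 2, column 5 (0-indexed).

The receptive field on the input at this output position is [7 0 5 / 2 6 2 / 9 7 7]. Elementwise product with the kernel and sum: 7·-1 + 5·-1 + 2·-1 + 6·2 + 9·-2 + 7·1.

-13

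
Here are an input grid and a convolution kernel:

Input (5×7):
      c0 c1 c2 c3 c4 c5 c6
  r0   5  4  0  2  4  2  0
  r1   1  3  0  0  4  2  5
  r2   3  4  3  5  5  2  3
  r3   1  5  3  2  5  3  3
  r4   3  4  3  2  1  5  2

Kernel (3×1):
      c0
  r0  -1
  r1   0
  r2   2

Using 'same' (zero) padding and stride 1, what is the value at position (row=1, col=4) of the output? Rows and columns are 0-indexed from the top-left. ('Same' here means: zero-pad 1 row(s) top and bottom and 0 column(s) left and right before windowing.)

6

The receptive field on the zero-padded input at this output position is [4 / 4 / 5]. Elementwise product with the kernel and sum: 4·-1 + 5·2.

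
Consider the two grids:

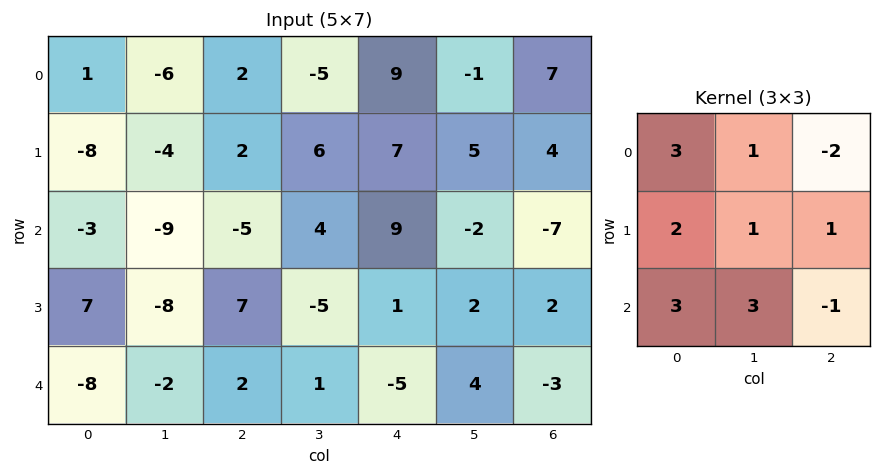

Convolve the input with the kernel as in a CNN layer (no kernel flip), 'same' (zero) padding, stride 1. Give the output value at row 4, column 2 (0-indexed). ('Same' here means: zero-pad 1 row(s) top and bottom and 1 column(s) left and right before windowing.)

The receptive field on the zero-padded input at this output position is [-8 7 -5 / -2 2 1 / 0 0 0]. Elementwise product with the kernel and sum: -8·3 + 7·1 + -5·-2 + -2·2 + 2·1 + 1·1 + 0·3 + 0·3 + 0·-1.

-8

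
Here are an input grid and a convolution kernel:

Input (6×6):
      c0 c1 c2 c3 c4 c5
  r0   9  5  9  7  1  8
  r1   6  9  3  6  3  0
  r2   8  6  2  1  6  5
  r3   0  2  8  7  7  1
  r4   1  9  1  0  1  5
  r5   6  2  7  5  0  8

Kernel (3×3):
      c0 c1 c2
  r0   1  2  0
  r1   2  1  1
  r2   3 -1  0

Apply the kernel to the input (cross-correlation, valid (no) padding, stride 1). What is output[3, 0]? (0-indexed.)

The receptive field on the input at this output position is [0 2 8 / 1 9 1 / 6 2 7]. Elementwise product with the kernel and sum: 0·1 + 2·2 + 1·2 + 9·1 + 1·1 + 6·3 + 2·-1.

32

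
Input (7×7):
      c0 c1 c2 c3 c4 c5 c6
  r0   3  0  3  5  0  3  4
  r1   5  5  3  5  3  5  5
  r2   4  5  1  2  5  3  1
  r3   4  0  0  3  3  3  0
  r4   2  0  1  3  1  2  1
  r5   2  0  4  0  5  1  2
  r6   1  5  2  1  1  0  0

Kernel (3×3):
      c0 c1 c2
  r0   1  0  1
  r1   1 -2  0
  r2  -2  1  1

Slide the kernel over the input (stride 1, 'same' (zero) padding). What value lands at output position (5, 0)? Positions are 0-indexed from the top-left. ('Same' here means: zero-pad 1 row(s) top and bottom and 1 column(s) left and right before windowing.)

2

The receptive field on the zero-padded input at this output position is [0 2 0 / 0 2 0 / 0 1 5]. Elementwise product with the kernel and sum: 0·1 + 0·1 + 0·1 + 2·-2 + 0·-2 + 1·1 + 5·1.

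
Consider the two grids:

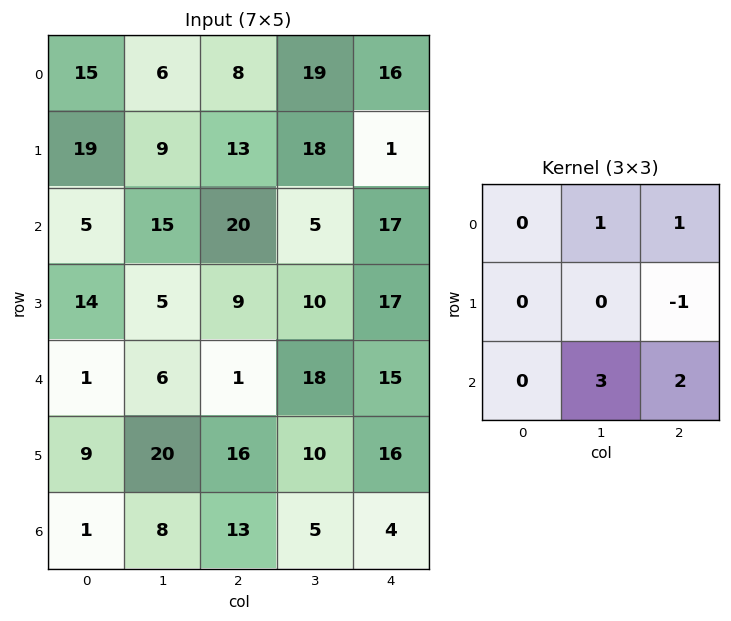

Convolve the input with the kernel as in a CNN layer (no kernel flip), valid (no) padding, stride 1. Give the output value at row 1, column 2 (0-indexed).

66

The receptive field on the input at this output position is [13 18 1 / 20 5 17 / 9 10 17]. Elementwise product with the kernel and sum: 18·1 + 1·1 + 17·-1 + 10·3 + 17·2.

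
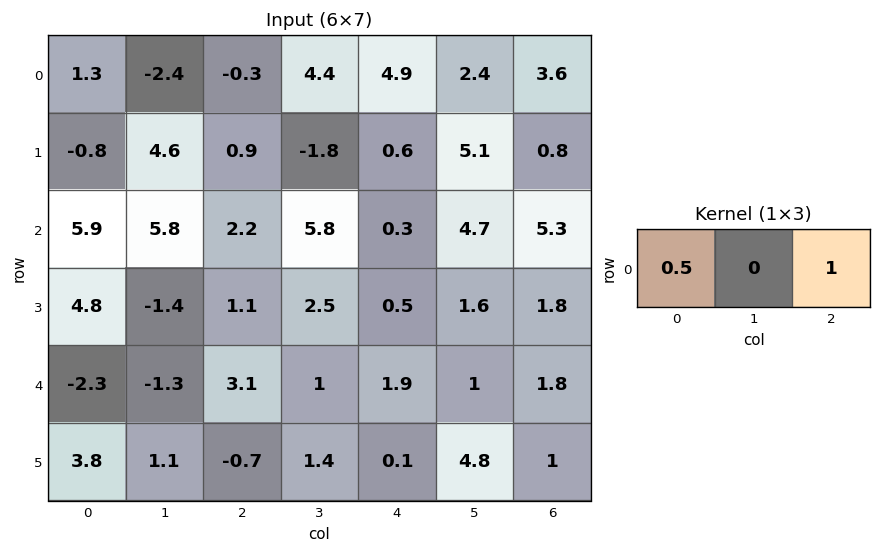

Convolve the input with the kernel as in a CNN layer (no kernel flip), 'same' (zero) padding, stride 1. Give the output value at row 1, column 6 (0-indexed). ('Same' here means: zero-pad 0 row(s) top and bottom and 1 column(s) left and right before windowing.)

The receptive field on the zero-padded input at this output position is [5.1 0.8 0]. Elementwise product with the kernel and sum: 5.1·0.5 + 0·1.

2.55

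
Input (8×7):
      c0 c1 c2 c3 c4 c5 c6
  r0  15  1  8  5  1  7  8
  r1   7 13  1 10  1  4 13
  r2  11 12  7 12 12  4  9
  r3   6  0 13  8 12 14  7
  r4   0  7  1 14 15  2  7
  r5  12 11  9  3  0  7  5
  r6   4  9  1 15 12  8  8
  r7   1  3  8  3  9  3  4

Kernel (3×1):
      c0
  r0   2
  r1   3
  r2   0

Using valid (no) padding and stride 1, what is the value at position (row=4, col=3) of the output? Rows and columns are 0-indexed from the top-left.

37

The receptive field on the input at this output position is [14 / 3 / 15]. Elementwise product with the kernel and sum: 14·2 + 3·3.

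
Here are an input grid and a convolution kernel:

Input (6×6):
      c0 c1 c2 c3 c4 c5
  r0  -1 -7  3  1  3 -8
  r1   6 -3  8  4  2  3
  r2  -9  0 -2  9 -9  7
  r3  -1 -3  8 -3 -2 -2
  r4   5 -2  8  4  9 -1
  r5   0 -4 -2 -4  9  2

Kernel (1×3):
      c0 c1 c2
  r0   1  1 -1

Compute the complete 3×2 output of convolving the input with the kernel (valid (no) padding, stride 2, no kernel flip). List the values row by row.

-11 1
-7 16
-5 3

Output[0,0]: The receptive field on the input at this output position is [-1 -7 3]. Elementwise product with the kernel and sum: -1·1 + -7·1 + 3·-1.
Output[0,1]: The receptive field on the input at this output position is [3 1 3]. Elementwise product with the kernel and sum: 3·1 + 1·1 + 3·-1.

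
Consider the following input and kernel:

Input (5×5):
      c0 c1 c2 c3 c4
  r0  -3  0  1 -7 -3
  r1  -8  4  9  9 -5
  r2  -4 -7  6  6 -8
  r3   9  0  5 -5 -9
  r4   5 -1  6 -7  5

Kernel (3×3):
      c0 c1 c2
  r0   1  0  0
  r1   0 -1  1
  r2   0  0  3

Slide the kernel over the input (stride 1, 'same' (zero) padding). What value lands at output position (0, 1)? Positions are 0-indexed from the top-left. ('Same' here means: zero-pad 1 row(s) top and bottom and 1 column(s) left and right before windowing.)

28

The receptive field on the zero-padded input at this output position is [0 0 0 / -3 0 1 / -8 4 9]. Elementwise product with the kernel and sum: 0·1 + 0·-1 + 1·1 + 9·3.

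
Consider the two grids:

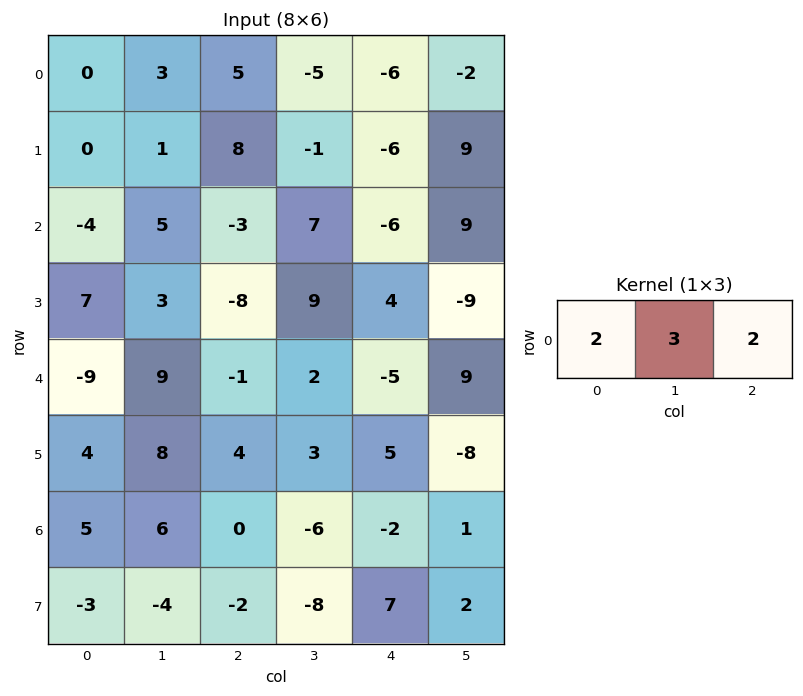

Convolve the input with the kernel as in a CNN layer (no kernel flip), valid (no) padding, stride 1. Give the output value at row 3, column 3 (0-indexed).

12

The receptive field on the input at this output position is [9 4 -9]. Elementwise product with the kernel and sum: 9·2 + 4·3 + -9·2.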